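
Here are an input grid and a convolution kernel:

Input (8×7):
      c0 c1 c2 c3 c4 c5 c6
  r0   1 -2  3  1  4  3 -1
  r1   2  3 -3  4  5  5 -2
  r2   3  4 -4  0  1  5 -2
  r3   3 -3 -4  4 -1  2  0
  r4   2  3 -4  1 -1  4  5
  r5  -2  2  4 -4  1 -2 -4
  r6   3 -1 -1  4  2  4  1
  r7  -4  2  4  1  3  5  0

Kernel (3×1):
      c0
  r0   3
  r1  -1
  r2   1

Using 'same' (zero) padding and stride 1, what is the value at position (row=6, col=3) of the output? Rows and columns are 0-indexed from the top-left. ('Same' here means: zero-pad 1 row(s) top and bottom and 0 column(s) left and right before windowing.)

The receptive field on the zero-padded input at this output position is [-4 / 4 / 1]. Elementwise product with the kernel and sum: -4·3 + 4·-1 + 1·1.

-15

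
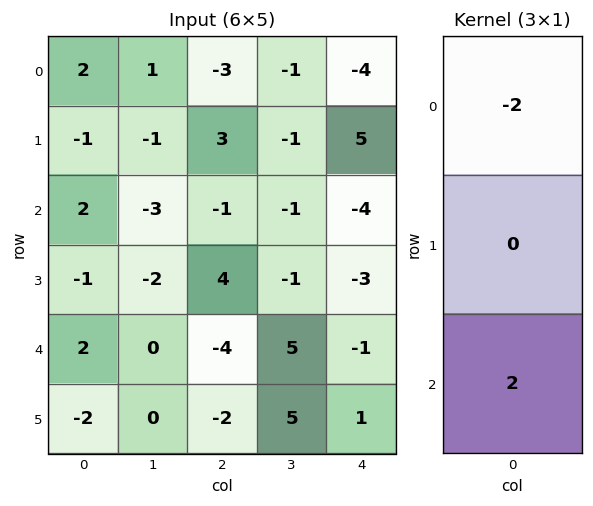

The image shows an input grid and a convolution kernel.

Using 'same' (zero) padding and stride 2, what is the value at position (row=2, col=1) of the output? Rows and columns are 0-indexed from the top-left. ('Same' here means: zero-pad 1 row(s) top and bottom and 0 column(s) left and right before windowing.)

-12

The receptive field on the zero-padded input at this output position is [4 / -4 / -2]. Elementwise product with the kernel and sum: 4·-2 + -2·2.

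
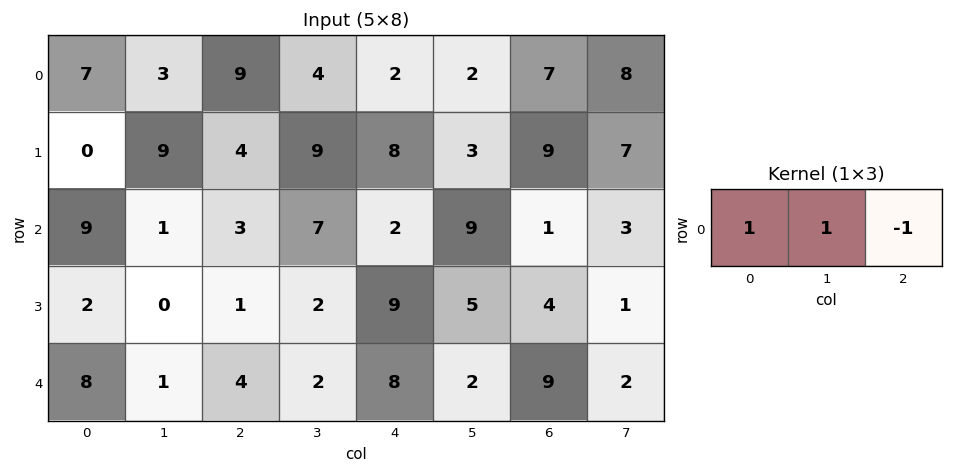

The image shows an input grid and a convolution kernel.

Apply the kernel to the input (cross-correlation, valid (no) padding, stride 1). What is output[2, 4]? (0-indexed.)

10

The receptive field on the input at this output position is [2 9 1]. Elementwise product with the kernel and sum: 2·1 + 9·1 + 1·-1.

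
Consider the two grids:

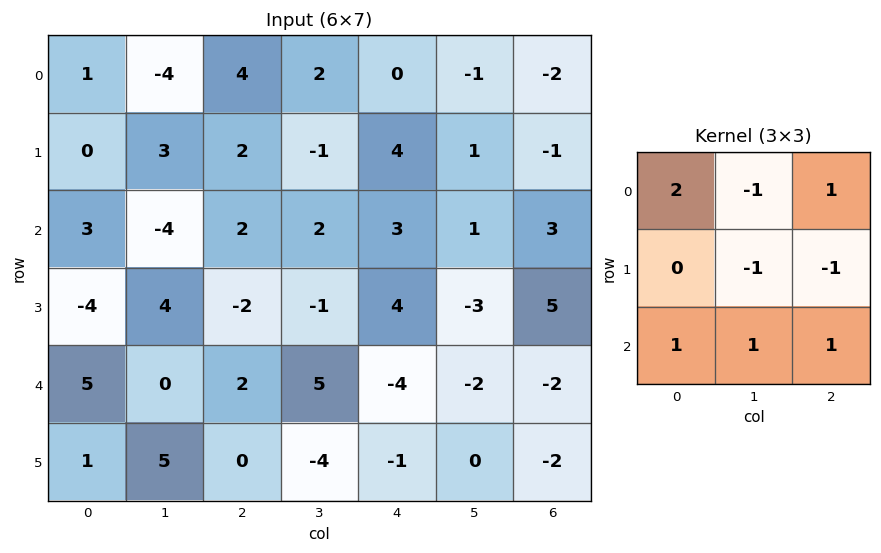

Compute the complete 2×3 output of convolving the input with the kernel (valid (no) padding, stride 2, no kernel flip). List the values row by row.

6 10 6
17 5 -2

Output[0,0]: The receptive field on the input at this output position is [1 -4 4 / 0 3 2 / 3 -4 2]. Elementwise product with the kernel and sum: 1·2 + -4·-1 + 4·1 + 3·-1 + 2·-1 + 3·1 + -4·1 + 2·1.
Output[0,1]: The receptive field on the input at this output position is [4 2 0 / 2 -1 4 / 2 2 3]. Elementwise product with the kernel and sum: 4·2 + 2·-1 + 0·1 + -1·-1 + 4·-1 + 2·1 + 2·1 + 3·1.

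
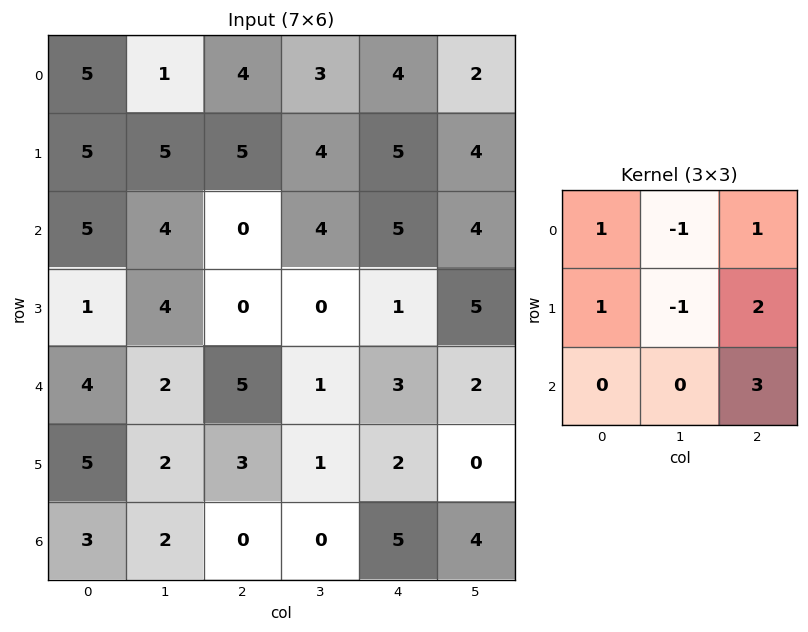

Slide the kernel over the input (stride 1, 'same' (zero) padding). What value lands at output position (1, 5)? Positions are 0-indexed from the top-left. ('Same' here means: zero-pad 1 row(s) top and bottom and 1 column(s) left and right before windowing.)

The receptive field on the zero-padded input at this output position is [4 2 0 / 5 4 0 / 5 4 0]. Elementwise product with the kernel and sum: 4·1 + 2·-1 + 0·1 + 5·1 + 4·-1 + 0·2 + 0·3.

3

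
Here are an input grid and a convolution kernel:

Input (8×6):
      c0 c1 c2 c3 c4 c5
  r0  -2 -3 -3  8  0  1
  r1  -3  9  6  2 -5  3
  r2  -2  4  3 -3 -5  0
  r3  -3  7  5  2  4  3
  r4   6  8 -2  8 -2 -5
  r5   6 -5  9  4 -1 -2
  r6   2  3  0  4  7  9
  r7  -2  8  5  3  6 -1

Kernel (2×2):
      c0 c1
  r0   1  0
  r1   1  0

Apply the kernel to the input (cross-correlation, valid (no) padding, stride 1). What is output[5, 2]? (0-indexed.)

9

The receptive field on the input at this output position is [9 4 / 0 4]. Elementwise product with the kernel and sum: 9·1 + 0·1.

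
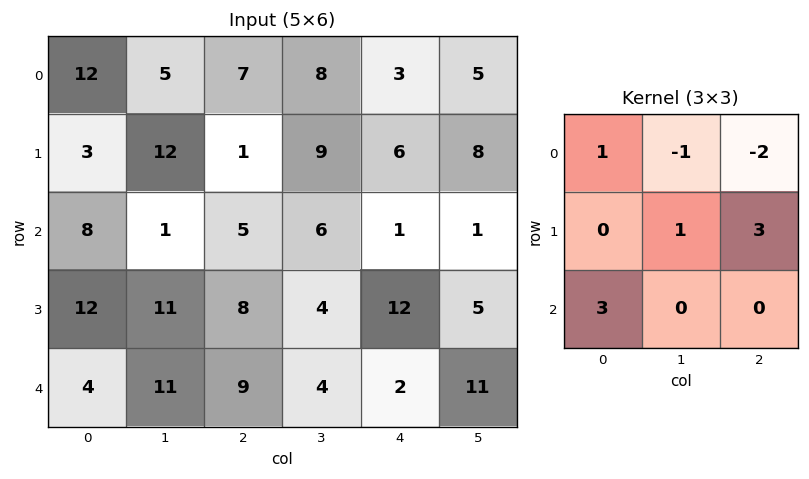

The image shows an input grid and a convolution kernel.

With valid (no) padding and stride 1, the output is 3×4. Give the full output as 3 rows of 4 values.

32 13 35 43
41 49 13 3
44 37 64 42

Output[0,0]: The receptive field on the input at this output position is [12 5 7 / 3 12 1 / 8 1 5]. Elementwise product with the kernel and sum: 12·1 + 5·-1 + 7·-2 + 12·1 + 1·3 + 8·3.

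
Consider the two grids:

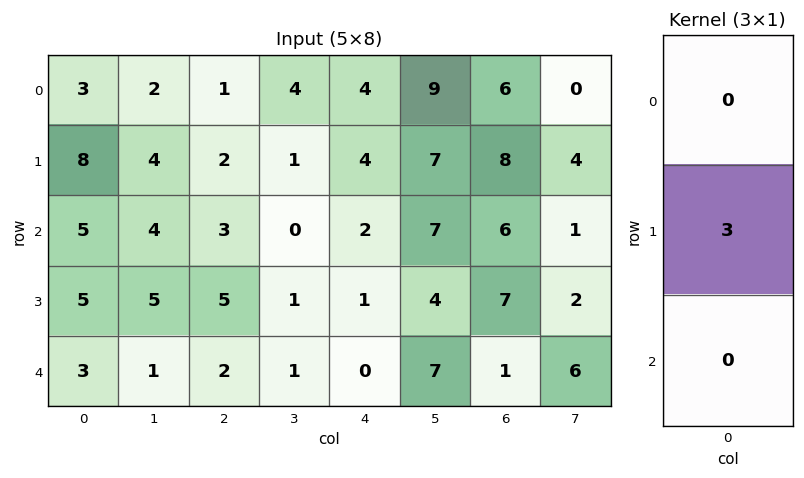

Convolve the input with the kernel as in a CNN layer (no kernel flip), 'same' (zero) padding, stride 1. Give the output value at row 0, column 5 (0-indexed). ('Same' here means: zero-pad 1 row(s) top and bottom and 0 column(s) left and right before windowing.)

The receptive field on the zero-padded input at this output position is [0 / 9 / 7]. Elementwise product with the kernel and sum: 9·3.

27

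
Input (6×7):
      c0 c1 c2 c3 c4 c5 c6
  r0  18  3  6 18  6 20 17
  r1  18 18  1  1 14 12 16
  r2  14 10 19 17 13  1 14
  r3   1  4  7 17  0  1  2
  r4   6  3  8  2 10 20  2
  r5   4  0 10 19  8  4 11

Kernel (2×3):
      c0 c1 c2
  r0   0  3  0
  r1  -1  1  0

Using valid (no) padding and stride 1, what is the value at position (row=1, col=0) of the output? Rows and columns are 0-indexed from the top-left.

The receptive field on the input at this output position is [18 18 1 / 14 10 19]. Elementwise product with the kernel and sum: 18·3 + 14·-1 + 10·1.

50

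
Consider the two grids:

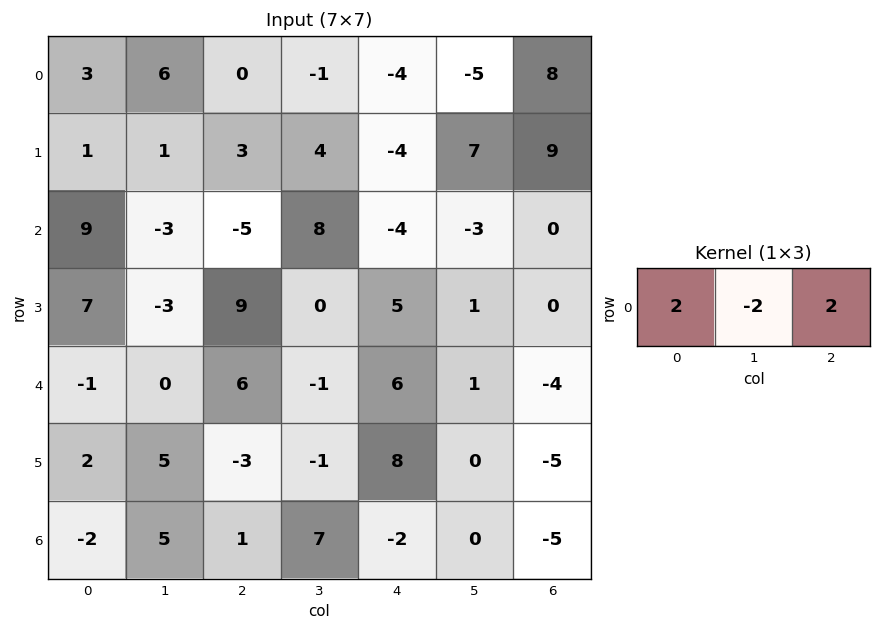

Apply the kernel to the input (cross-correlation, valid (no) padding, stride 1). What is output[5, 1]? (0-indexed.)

14

The receptive field on the input at this output position is [5 -3 -1]. Elementwise product with the kernel and sum: 5·2 + -3·-2 + -1·2.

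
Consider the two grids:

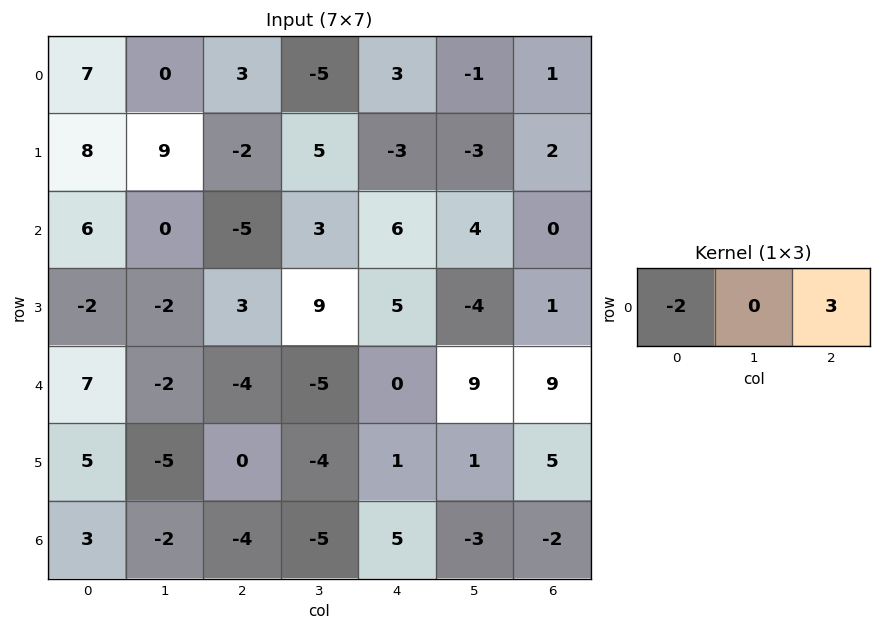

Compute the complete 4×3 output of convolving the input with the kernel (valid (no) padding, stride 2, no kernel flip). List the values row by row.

-5 3 -3
-27 28 -12
-26 8 27
-18 23 -16

Output[0,0]: The receptive field on the input at this output position is [7 0 3]. Elementwise product with the kernel and sum: 7·-2 + 3·3.
Output[0,1]: The receptive field on the input at this output position is [3 -5 3]. Elementwise product with the kernel and sum: 3·-2 + 3·3.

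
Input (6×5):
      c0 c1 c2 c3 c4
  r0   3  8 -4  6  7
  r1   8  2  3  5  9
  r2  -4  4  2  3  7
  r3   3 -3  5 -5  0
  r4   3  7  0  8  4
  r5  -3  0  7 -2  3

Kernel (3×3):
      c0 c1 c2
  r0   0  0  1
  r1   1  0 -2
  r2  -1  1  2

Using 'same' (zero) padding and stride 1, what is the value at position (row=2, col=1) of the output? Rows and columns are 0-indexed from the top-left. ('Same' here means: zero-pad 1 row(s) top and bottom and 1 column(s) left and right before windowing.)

The receptive field on the zero-padded input at this output position is [8 2 3 / -4 4 2 / 3 -3 5]. Elementwise product with the kernel and sum: 3·1 + -4·1 + 2·-2 + 3·-1 + -3·1 + 5·2.

-1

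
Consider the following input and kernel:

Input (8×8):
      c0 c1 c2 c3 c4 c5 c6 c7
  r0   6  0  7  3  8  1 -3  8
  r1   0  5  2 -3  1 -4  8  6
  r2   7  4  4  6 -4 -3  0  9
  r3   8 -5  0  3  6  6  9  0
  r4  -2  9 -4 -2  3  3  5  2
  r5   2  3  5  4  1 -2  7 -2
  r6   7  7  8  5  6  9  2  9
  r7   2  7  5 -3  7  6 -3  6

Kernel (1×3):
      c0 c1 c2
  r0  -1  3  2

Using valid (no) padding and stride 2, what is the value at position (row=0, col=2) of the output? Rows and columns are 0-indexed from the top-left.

The receptive field on the input at this output position is [8 1 -3]. Elementwise product with the kernel and sum: 8·-1 + 1·3 + -3·2.

-11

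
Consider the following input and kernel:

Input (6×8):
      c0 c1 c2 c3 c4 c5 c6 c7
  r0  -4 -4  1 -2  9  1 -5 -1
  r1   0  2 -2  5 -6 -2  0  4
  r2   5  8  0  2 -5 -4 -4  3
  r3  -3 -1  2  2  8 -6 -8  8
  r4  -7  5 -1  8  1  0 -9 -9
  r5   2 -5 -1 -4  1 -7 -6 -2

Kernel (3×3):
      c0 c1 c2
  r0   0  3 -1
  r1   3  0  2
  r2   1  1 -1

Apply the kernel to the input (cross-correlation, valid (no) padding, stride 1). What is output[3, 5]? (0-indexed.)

-61

The receptive field on the input at this output position is [-6 -8 8 / 0 -9 -9 / -7 -6 -2]. Elementwise product with the kernel and sum: -8·3 + 8·-1 + 0·3 + -9·2 + -7·1 + -6·1 + -2·-1.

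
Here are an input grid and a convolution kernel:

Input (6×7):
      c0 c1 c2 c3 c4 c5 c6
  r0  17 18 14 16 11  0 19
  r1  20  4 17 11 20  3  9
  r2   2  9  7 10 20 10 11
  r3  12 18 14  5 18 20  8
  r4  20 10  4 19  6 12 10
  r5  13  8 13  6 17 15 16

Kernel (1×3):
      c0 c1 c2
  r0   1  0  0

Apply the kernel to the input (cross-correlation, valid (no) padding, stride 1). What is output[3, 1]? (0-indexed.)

The receptive field on the input at this output position is [18 14 5]. Elementwise product with the kernel and sum: 18·1.

18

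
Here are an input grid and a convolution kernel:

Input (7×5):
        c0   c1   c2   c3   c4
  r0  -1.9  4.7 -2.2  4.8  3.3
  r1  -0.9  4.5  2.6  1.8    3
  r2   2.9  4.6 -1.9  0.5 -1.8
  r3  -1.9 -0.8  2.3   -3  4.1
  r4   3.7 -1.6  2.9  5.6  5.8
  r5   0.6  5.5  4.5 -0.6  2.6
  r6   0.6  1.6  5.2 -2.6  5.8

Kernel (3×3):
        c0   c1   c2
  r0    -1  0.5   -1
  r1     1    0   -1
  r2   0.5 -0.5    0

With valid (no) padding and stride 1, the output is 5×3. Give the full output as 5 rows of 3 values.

Output[0,0]: The receptive field on the input at this output position is [-1.9 4.7 -2.2 / -0.9 4.5 2.6 / 2.9 4.6 -1.9]. Elementwise product with the kernel and sum: -1.9·-1 + 4.7·0.5 + -2.2·-1 + -0.9·1 + 2.6·-1 + 2.9·0.5 + 4.6·-0.5.

2.1 -4.65 -0.3
4.8 -2.45 -2.15
-0.25 -6.1 0.8
-2.45 -1.75 -8.25
-11.8 1.75 -0.1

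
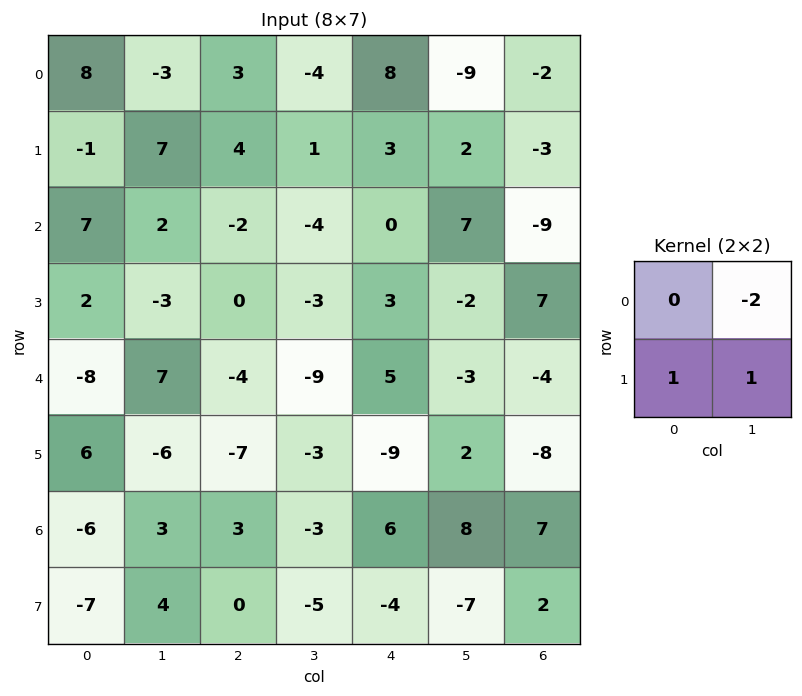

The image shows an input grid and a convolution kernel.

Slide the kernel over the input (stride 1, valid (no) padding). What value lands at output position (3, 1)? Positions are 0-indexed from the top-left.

3

The receptive field on the input at this output position is [-3 0 / 7 -4]. Elementwise product with the kernel and sum: 0·-2 + 7·1 + -4·1.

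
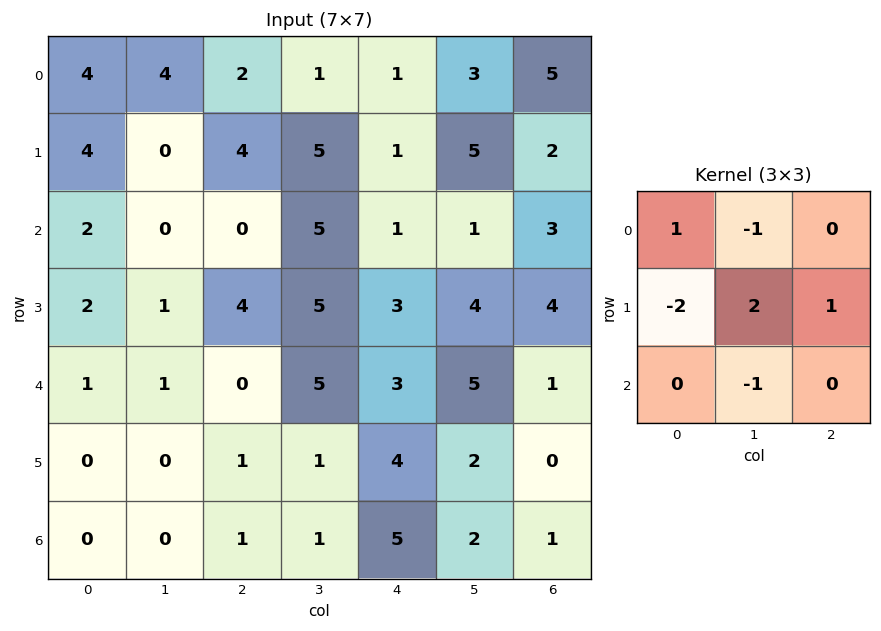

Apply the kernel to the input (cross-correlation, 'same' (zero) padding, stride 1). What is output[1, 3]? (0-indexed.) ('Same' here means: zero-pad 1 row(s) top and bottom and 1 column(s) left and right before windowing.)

-1

The receptive field on the zero-padded input at this output position is [2 1 1 / 4 5 1 / 0 5 1]. Elementwise product with the kernel and sum: 2·1 + 1·-1 + 4·-2 + 5·2 + 1·1 + 5·-1.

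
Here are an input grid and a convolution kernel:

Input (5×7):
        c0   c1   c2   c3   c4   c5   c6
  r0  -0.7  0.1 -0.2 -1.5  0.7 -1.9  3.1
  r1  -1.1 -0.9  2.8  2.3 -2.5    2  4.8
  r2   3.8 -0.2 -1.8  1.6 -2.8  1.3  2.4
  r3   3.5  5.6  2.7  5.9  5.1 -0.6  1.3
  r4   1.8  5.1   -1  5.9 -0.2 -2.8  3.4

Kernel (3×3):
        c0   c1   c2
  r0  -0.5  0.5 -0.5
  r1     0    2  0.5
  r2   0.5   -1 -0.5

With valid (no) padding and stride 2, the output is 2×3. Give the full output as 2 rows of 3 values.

3.1 1.25 -0.35
7.75 11.15 1.3

Output[0,0]: The receptive field on the input at this output position is [-0.7 0.1 -0.2 / -1.1 -0.9 2.8 / 3.8 -0.2 -1.8]. Elementwise product with the kernel and sum: -0.7·-0.5 + 0.1·0.5 + -0.2·-0.5 + -0.9·2 + 2.8·0.5 + 3.8·0.5 + -0.2·-1 + -1.8·-0.5.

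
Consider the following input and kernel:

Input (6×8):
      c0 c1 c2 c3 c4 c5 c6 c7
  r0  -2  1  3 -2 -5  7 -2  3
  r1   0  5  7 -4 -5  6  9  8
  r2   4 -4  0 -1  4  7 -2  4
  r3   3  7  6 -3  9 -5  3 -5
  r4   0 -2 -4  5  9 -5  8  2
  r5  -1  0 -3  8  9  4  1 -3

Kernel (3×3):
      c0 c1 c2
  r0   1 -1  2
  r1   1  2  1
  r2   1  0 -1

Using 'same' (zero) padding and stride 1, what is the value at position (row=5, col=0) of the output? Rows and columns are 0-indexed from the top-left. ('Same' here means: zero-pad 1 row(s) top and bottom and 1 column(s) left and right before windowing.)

-6

The receptive field on the zero-padded input at this output position is [0 0 -2 / 0 -1 0 / 0 0 0]. Elementwise product with the kernel and sum: 0·1 + 0·-1 + -2·2 + 0·1 + -1·2 + 0·1 + 0·1 + 0·-1.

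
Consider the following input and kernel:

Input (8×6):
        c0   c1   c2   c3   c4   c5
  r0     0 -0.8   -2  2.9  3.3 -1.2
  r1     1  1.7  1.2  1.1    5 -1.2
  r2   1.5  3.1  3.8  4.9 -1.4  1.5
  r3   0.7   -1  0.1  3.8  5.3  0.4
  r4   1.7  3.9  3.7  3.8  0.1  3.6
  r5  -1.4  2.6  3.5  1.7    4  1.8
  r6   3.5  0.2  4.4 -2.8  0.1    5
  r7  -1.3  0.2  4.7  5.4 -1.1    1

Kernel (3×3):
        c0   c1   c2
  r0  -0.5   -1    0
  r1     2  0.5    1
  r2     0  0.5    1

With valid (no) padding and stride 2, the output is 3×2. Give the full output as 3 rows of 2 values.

Output[0,0]: The receptive field on the input at this output position is [0 -0.8 -2 / 1 1.7 1.2 / 1.5 3.1 3.8]. Elementwise product with the kernel and sum: 0·-0.5 + -0.8·-1 + 1·2 + 1.7·0.5 + 1.2·1 + 3.1·0.5 + 3.8·1.
Output[0,1]: The receptive field on the input at this output position is [-2 2.9 3.3 / 1.2 1.1 5 / 3.8 4.9 -1.4]. Elementwise product with the kernel and sum: -2·-0.5 + 2.9·-1 + 1.2·2 + 1.1·0.5 + 5·1 + 4.9·0.5 + -1.4·1.

10.2 7.1
2.8 2.6
1.75 4.9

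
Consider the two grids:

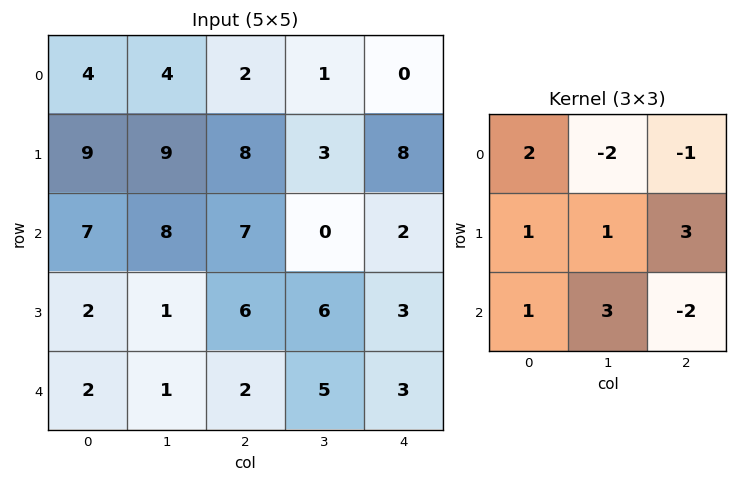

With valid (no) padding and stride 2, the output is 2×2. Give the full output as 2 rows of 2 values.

57 40
13 44

Output[0,0]: The receptive field on the input at this output position is [4 4 2 / 9 9 8 / 7 8 7]. Elementwise product with the kernel and sum: 4·2 + 4·-2 + 2·-1 + 9·1 + 9·1 + 8·3 + 7·1 + 8·3 + 7·-2.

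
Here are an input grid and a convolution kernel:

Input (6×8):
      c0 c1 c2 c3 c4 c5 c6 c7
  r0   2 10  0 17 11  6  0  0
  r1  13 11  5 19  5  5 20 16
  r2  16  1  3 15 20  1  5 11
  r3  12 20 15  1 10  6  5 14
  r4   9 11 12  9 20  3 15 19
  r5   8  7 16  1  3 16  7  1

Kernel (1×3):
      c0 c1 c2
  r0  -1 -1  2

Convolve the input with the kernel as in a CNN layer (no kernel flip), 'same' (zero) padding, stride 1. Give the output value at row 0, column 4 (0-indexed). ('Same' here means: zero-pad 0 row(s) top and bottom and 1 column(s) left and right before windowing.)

-16

The receptive field on the zero-padded input at this output position is [17 11 6]. Elementwise product with the kernel and sum: 17·-1 + 11·-1 + 6·2.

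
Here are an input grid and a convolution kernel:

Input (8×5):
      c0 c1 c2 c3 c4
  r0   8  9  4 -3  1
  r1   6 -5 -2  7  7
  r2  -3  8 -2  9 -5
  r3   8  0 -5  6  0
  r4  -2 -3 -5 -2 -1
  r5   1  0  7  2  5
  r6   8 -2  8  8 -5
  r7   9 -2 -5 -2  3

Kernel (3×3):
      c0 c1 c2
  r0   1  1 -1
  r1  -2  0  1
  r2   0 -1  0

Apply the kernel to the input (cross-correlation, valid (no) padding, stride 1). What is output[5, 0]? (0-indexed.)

-12

The receptive field on the input at this output position is [1 0 7 / 8 -2 8 / 9 -2 -5]. Elementwise product with the kernel and sum: 1·1 + 0·1 + 7·-1 + 8·-2 + 8·1 + -2·-1.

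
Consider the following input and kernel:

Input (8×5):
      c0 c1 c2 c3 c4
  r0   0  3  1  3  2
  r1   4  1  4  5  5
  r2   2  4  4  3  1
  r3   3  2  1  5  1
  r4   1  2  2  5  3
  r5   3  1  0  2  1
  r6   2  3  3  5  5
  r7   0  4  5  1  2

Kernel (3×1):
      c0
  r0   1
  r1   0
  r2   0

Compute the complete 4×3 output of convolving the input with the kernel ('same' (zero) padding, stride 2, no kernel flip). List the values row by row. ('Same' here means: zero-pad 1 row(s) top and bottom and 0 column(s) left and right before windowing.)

0 0 0
4 4 5
3 1 1
3 0 1

Output[0,0]: The receptive field on the zero-padded input at this output position is [0 / 0 / 4]. Elementwise product with the kernel and sum: 0·1.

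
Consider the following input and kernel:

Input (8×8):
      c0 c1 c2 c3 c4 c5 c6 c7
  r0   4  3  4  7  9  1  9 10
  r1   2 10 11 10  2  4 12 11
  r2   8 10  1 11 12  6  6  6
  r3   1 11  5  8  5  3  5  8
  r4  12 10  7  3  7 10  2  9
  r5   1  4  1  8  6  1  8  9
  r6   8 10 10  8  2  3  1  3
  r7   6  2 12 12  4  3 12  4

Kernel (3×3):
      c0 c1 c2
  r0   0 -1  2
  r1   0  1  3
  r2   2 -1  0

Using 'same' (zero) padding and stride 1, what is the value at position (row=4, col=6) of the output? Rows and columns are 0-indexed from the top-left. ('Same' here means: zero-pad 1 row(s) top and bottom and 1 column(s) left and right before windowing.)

34

The receptive field on the zero-padded input at this output position is [3 5 8 / 10 2 9 / 1 8 9]. Elementwise product with the kernel and sum: 5·-1 + 8·2 + 2·1 + 9·3 + 1·2 + 8·-1.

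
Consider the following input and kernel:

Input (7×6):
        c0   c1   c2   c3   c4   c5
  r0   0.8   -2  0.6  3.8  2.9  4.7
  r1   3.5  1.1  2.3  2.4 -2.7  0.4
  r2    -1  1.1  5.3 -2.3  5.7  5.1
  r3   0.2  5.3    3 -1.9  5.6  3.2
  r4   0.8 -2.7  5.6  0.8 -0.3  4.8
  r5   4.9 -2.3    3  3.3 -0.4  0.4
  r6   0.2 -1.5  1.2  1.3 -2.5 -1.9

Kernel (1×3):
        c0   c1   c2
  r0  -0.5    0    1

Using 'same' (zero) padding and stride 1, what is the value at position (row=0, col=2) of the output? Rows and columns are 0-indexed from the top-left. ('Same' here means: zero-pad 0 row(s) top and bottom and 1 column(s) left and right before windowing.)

The receptive field on the zero-padded input at this output position is [-2 0.6 3.8]. Elementwise product with the kernel and sum: -2·-0.5 + 3.8·1.

4.8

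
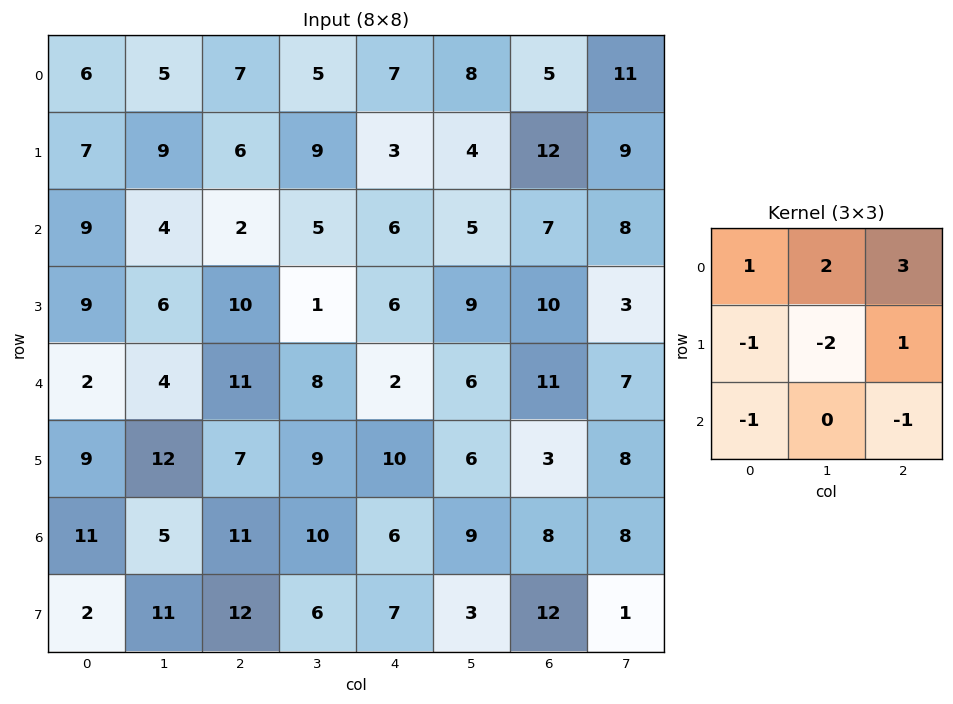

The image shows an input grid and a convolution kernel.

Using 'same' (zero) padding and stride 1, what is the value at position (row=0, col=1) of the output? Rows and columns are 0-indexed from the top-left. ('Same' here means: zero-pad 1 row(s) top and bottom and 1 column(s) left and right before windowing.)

The receptive field on the zero-padded input at this output position is [0 0 0 / 6 5 7 / 7 9 6]. Elementwise product with the kernel and sum: 0·1 + 0·2 + 0·3 + 6·-1 + 5·-2 + 7·1 + 7·-1 + 6·-1.

-22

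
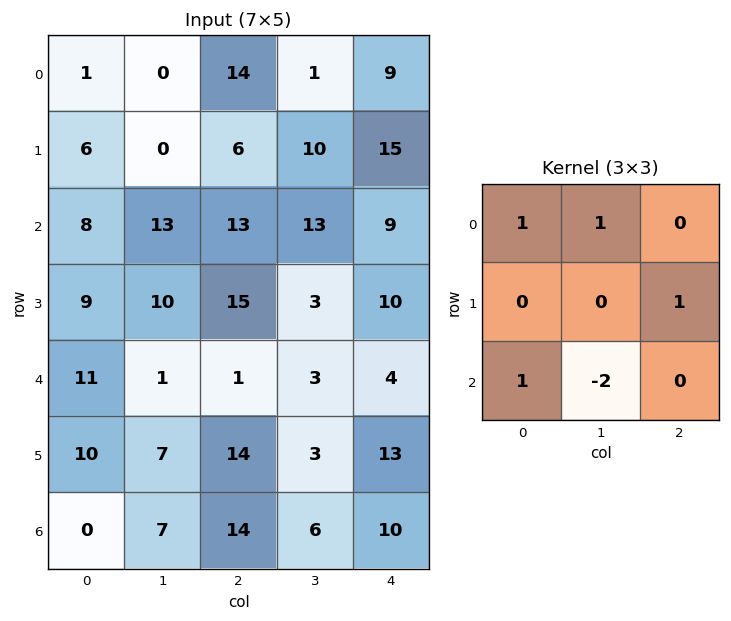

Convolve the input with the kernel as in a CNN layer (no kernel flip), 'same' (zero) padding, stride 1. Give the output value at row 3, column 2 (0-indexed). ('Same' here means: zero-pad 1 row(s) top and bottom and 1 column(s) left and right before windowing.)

The receptive field on the zero-padded input at this output position is [13 13 13 / 10 15 3 / 1 1 3]. Elementwise product with the kernel and sum: 13·1 + 13·1 + 3·1 + 1·1 + 1·-2.

28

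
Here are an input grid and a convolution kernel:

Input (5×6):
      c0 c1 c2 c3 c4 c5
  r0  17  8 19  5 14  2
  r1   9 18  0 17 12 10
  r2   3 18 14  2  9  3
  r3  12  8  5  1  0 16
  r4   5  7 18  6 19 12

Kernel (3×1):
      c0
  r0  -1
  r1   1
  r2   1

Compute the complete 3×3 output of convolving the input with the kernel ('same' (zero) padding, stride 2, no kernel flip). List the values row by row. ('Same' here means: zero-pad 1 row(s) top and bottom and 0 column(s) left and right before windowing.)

Output[0,0]: The receptive field on the zero-padded input at this output position is [0 / 17 / 9]. Elementwise product with the kernel and sum: 0·-1 + 17·1 + 9·1.

26 19 26
6 19 -3
-7 13 19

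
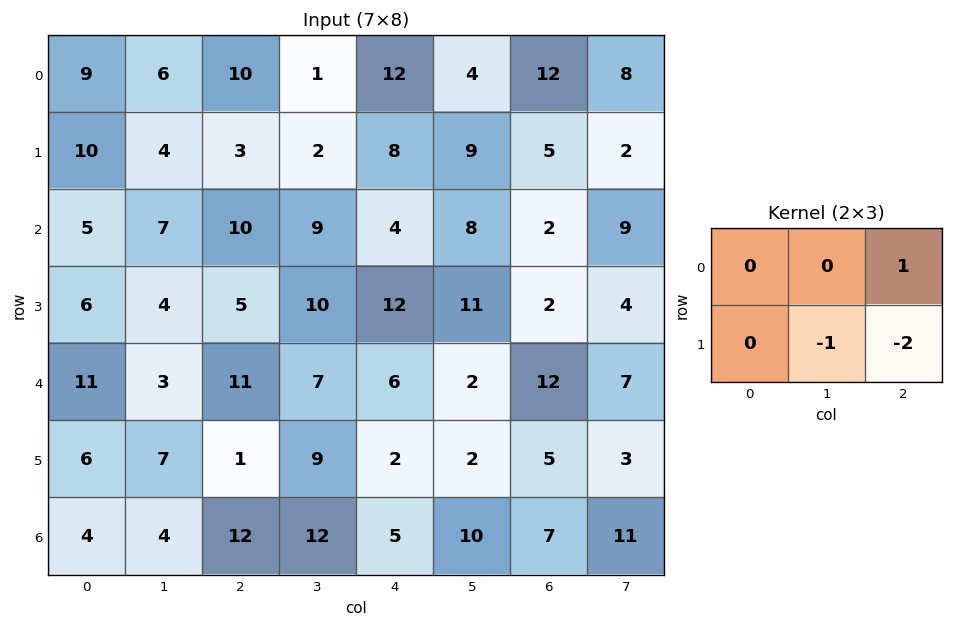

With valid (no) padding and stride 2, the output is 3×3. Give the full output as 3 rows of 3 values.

Output[0,0]: The receptive field on the input at this output position is [9 6 10 / 10 4 3]. Elementwise product with the kernel and sum: 10·1 + 4·-1 + 3·-2.

0 -6 -7
-4 -30 -13
2 -7 0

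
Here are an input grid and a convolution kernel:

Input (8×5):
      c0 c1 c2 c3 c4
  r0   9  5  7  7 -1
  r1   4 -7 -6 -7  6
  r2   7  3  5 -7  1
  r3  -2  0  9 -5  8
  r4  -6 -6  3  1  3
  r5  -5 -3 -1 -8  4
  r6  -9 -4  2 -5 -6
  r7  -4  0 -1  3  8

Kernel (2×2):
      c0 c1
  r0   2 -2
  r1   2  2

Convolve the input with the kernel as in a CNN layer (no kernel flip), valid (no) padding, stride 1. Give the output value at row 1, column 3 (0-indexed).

The receptive field on the input at this output position is [-7 6 / -7 1]. Elementwise product with the kernel and sum: -7·2 + 6·-2 + -7·2 + 1·2.

-38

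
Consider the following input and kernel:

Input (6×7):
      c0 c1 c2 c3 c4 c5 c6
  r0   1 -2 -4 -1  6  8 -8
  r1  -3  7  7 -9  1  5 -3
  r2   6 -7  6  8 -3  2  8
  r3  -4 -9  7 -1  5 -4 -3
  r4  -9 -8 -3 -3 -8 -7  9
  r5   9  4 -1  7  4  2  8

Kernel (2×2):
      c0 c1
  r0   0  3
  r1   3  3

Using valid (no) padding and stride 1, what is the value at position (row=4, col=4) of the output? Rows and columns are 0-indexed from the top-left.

The receptive field on the input at this output position is [-8 -7 / 4 2]. Elementwise product with the kernel and sum: -7·3 + 4·3 + 2·3.

-3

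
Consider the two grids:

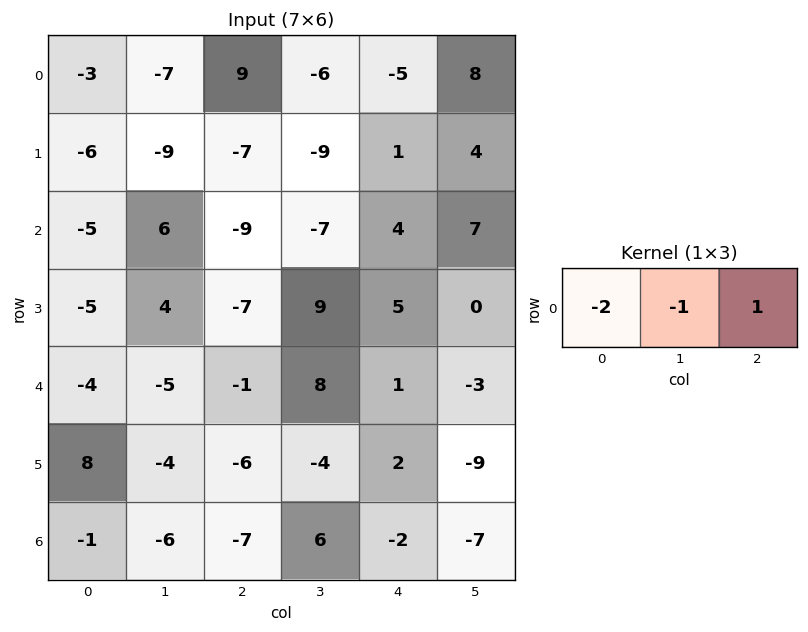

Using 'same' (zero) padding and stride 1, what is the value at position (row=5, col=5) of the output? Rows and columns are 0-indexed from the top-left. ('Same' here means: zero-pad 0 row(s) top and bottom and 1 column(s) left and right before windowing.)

The receptive field on the zero-padded input at this output position is [2 -9 0]. Elementwise product with the kernel and sum: 2·-2 + -9·-1 + 0·1.

5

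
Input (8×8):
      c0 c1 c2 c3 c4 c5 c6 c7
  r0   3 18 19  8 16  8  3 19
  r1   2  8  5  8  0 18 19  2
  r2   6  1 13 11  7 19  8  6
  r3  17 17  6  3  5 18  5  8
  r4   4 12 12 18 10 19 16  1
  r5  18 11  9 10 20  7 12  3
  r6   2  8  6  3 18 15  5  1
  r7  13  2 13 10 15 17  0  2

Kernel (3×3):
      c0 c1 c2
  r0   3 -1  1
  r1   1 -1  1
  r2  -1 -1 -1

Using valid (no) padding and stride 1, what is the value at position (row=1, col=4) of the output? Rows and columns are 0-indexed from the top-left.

The receptive field on the input at this output position is [0 18 19 / 7 19 8 / 5 18 5]. Elementwise product with the kernel and sum: 0·3 + 18·-1 + 19·1 + 7·1 + 19·-1 + 8·1 + 5·-1 + 18·-1 + 5·-1.

-31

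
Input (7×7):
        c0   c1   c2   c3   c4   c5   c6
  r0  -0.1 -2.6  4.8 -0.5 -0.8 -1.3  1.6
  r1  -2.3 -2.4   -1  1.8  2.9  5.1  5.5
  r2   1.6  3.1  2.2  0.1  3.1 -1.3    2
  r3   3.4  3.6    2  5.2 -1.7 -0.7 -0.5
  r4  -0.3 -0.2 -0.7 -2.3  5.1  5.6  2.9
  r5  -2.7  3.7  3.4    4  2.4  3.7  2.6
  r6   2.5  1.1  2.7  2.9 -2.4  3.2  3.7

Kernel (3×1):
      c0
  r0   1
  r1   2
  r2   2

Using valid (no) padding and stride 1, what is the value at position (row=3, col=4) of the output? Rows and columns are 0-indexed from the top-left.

13.3

The receptive field on the input at this output position is [-1.7 / 5.1 / 2.4]. Elementwise product with the kernel and sum: -1.7·1 + 5.1·2 + 2.4·2.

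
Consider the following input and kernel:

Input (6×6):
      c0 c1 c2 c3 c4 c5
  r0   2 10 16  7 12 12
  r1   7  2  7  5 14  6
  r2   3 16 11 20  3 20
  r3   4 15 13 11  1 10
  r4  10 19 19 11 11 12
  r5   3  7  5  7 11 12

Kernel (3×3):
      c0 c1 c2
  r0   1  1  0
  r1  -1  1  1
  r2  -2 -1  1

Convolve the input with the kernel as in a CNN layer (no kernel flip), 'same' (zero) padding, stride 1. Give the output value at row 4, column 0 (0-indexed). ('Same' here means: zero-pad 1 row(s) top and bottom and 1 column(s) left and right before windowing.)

The receptive field on the zero-padded input at this output position is [0 4 15 / 0 10 19 / 0 3 7]. Elementwise product with the kernel and sum: 0·1 + 4·1 + 0·-1 + 10·1 + 19·1 + 0·-2 + 3·-1 + 7·1.

37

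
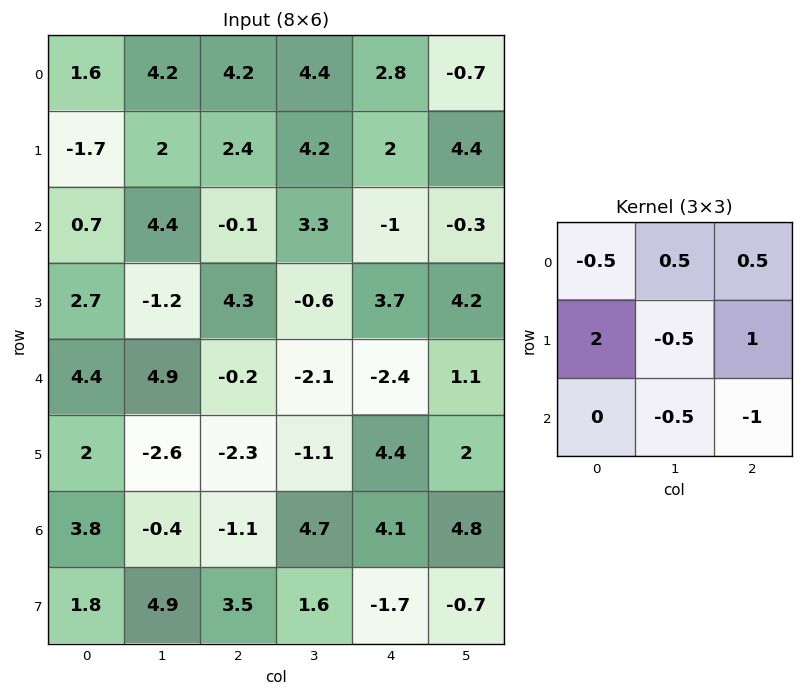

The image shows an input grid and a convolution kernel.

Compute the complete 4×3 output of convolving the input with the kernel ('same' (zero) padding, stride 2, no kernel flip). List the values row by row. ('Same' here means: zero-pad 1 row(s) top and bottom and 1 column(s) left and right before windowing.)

2.25 5.3 1.3
4.05 12.9 1.85
5.05 12.5 -1.85
-8.4 0.7 17.45

Output[0,0]: The receptive field on the zero-padded input at this output position is [0 0 0 / 0 1.6 4.2 / 0 -1.7 2]. Elementwise product with the kernel and sum: 0·-0.5 + 0·0.5 + 0·0.5 + 0·2 + 1.6·-0.5 + 4.2·1 + -1.7·-0.5 + 2·-1.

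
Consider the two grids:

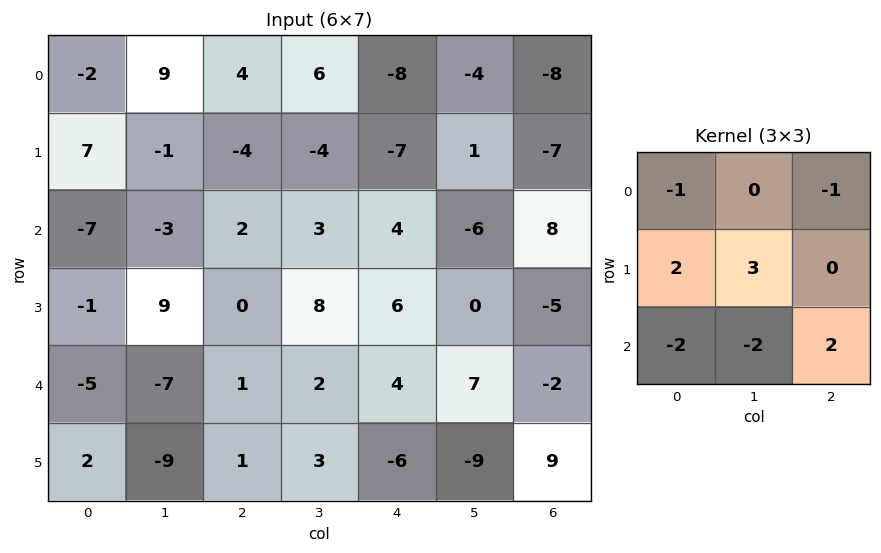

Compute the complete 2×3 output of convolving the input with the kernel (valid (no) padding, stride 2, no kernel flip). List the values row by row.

Output[0,0]: The receptive field on the input at this output position is [-2 9 4 / 7 -1 -4 / -7 -3 2]. Elementwise product with the kernel and sum: -2·-1 + 4·-1 + 7·2 + -1·3 + -7·-2 + -3·-2 + 2·2.

33 -18 25
56 20 -26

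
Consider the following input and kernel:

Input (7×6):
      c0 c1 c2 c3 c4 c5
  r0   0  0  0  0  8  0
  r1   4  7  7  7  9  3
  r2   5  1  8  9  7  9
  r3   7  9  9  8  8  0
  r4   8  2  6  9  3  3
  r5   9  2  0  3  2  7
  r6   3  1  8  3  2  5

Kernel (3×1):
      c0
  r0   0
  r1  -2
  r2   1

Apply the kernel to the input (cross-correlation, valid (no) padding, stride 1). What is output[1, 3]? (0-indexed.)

The receptive field on the input at this output position is [7 / 9 / 8]. Elementwise product with the kernel and sum: 9·-2 + 8·1.

-10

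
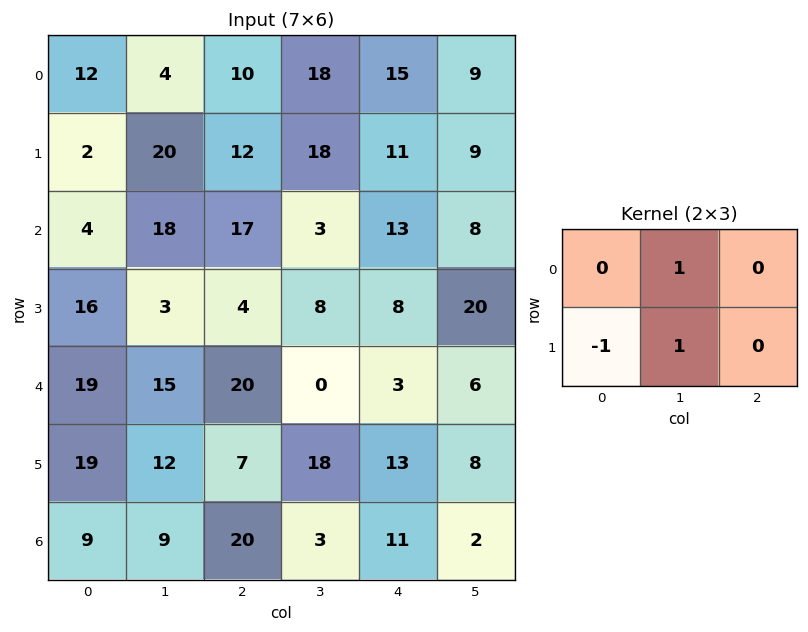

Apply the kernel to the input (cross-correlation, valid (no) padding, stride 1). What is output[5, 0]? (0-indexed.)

12

The receptive field on the input at this output position is [19 12 7 / 9 9 20]. Elementwise product with the kernel and sum: 12·1 + 9·-1 + 9·1.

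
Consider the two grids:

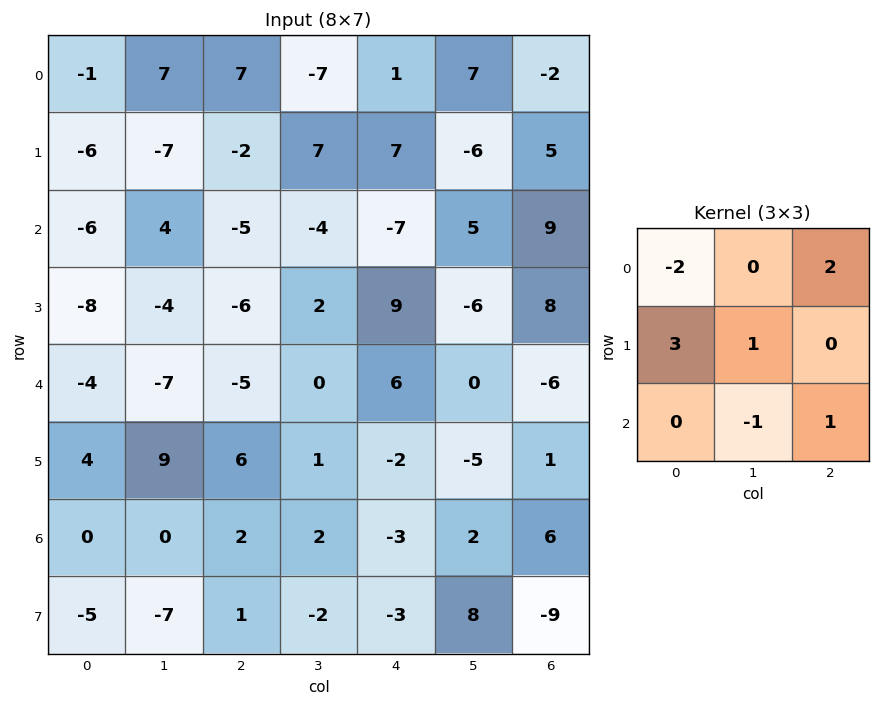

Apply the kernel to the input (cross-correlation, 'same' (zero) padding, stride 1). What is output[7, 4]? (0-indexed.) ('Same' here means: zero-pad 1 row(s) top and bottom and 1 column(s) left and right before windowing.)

-9

The receptive field on the zero-padded input at this output position is [2 -3 2 / -2 -3 8 / 0 0 0]. Elementwise product with the kernel and sum: 2·-2 + 2·2 + -2·3 + -3·1 + 0·-1 + 0·1.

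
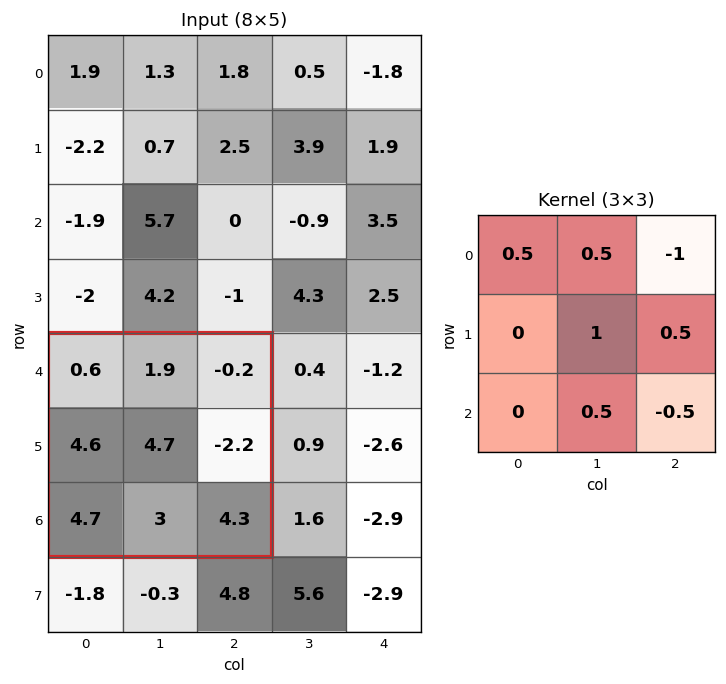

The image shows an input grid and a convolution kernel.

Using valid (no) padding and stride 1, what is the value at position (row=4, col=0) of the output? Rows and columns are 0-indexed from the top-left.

The receptive field on the input at this output position is [0.6 1.9 -0.2 / 4.6 4.7 -2.2 / 4.7 3 4.3]. Elementwise product with the kernel and sum: 0.6·0.5 + 1.9·0.5 + -0.2·-1 + 4.7·1 + -2.2·0.5 + 3·0.5 + 4.3·-0.5.

4.4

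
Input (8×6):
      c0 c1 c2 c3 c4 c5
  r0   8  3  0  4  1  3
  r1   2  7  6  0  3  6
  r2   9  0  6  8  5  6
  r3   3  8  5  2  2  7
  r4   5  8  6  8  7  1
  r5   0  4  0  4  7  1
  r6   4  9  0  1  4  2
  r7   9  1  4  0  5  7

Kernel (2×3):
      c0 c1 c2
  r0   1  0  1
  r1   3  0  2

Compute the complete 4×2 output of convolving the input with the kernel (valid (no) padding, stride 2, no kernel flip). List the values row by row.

26 25
34 30
11 27
39 26

Output[0,0]: The receptive field on the input at this output position is [8 3 0 / 2 7 6]. Elementwise product with the kernel and sum: 8·1 + 0·1 + 2·3 + 6·2.
Output[0,1]: The receptive field on the input at this output position is [0 4 1 / 6 0 3]. Elementwise product with the kernel and sum: 0·1 + 1·1 + 6·3 + 3·2.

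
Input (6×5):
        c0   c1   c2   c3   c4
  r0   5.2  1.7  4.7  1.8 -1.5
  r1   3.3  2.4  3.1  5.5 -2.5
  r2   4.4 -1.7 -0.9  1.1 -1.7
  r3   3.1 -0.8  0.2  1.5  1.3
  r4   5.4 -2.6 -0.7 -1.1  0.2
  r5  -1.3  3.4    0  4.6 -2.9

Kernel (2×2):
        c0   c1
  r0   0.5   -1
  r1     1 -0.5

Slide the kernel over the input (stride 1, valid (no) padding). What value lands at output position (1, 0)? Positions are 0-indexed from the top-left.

4.5

The receptive field on the input at this output position is [3.3 2.4 / 4.4 -1.7]. Elementwise product with the kernel and sum: 3.3·0.5 + 2.4·-1 + 4.4·1 + -1.7·-0.5.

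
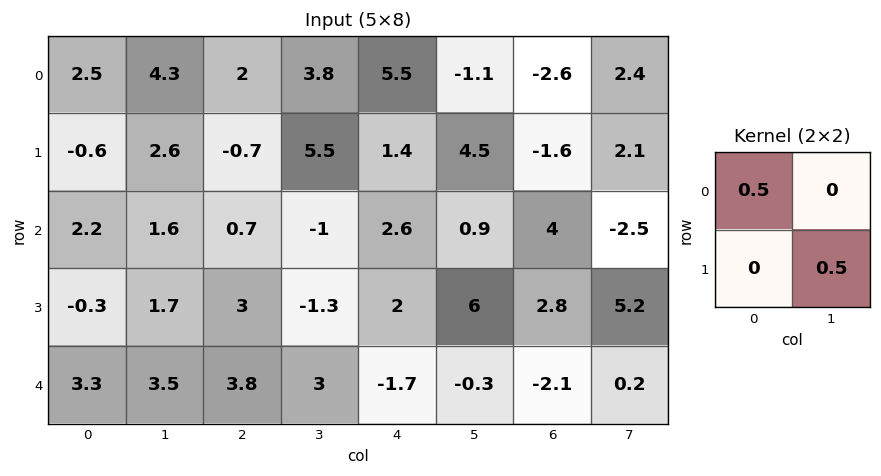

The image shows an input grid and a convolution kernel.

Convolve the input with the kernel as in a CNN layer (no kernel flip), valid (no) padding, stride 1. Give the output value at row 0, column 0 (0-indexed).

The receptive field on the input at this output position is [2.5 4.3 / -0.6 2.6]. Elementwise product with the kernel and sum: 2.5·0.5 + 2.6·0.5.

2.55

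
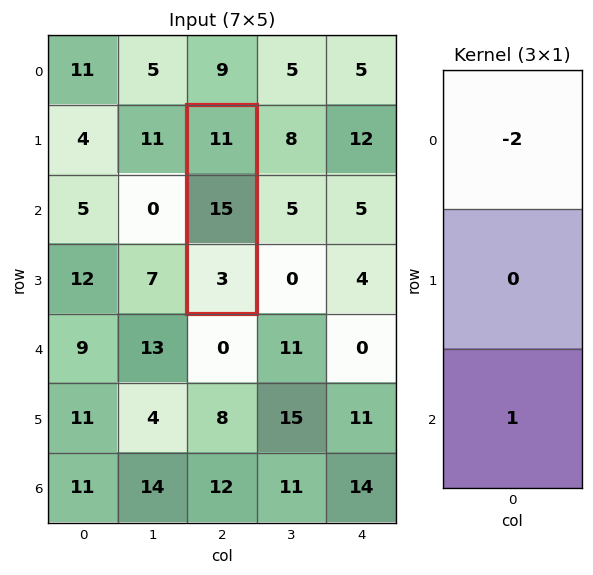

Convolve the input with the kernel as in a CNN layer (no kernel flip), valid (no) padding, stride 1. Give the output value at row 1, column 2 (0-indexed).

-19

The receptive field on the input at this output position is [11 / 15 / 3]. Elementwise product with the kernel and sum: 11·-2 + 3·1.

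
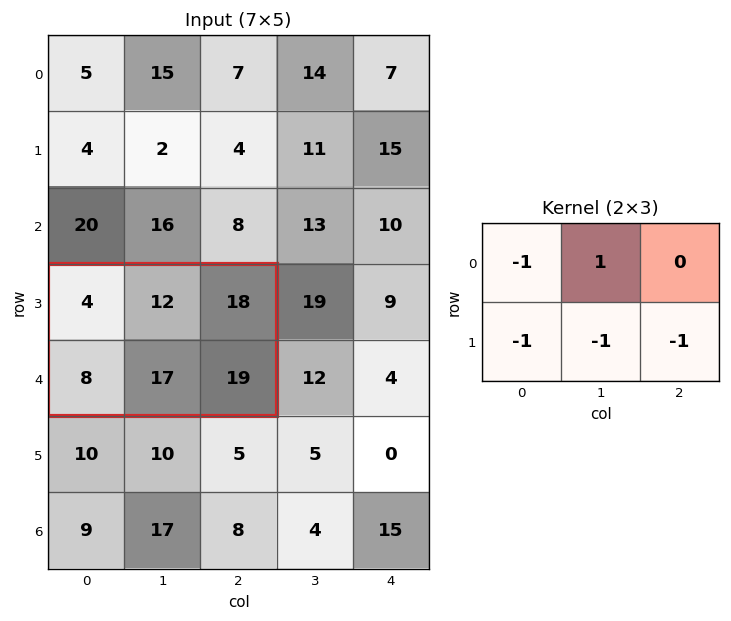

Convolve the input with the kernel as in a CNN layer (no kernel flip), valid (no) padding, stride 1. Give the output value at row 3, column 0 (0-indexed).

The receptive field on the input at this output position is [4 12 18 / 8 17 19]. Elementwise product with the kernel and sum: 4·-1 + 12·1 + 8·-1 + 17·-1 + 19·-1.

-36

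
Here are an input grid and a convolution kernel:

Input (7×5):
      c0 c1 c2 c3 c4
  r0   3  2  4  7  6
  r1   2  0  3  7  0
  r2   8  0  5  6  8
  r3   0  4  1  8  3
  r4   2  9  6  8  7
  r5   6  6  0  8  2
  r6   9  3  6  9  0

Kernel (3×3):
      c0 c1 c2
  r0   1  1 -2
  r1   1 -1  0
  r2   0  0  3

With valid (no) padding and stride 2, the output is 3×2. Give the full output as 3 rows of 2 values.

14 19
12 9
17 -8

Output[0,0]: The receptive field on the input at this output position is [3 2 4 / 2 0 3 / 8 0 5]. Elementwise product with the kernel and sum: 3·1 + 2·1 + 4·-2 + 2·1 + 0·-1 + 5·3.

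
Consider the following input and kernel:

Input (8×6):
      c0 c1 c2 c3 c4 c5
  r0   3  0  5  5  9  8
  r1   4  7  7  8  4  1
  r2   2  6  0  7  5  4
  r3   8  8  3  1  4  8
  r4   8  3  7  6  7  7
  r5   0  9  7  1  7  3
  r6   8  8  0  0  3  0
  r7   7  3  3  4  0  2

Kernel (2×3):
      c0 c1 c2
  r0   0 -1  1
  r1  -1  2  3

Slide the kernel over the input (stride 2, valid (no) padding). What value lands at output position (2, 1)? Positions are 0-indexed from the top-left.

The receptive field on the input at this output position is [7 6 7 / 7 1 7]. Elementwise product with the kernel and sum: 6·-1 + 7·1 + 7·-1 + 1·2 + 7·3.

17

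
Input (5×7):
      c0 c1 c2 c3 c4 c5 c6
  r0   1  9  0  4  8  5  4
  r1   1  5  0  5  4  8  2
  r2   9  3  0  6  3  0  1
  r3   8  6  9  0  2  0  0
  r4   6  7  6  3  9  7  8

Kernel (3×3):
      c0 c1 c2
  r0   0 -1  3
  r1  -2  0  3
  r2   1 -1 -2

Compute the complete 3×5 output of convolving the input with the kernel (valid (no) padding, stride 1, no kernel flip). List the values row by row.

Output[0,0]: The receptive field on the input at this output position is [1 9 0 / 1 5 0 / 9 3 0]. Elementwise product with the kernel and sum: 9·-1 + 0·3 + 1·-2 + 0·3 + 9·1 + 3·-1 + 0·-2.
Output[0,1]: The receptive field on the input at this output position is [9 0 4 / 5 0 5 / 3 0 6]. Elementwise product with the kernel and sum: 0·-1 + 4·3 + 5·-2 + 5·3 + 3·1 + 0·-1 + 6·-2.

-5 8 20 24 6
-39 24 21 6 -3
-5 1 -24 -23 -15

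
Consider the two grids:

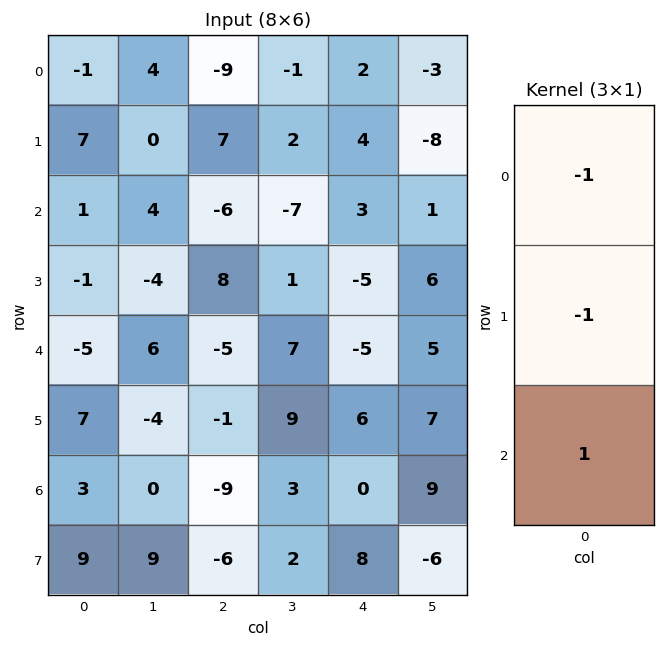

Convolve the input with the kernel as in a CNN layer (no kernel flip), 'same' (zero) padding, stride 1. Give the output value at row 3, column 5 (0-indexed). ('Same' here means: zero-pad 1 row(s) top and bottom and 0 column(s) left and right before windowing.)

-2

The receptive field on the zero-padded input at this output position is [1 / 6 / 5]. Elementwise product with the kernel and sum: 1·-1 + 6·-1 + 5·1.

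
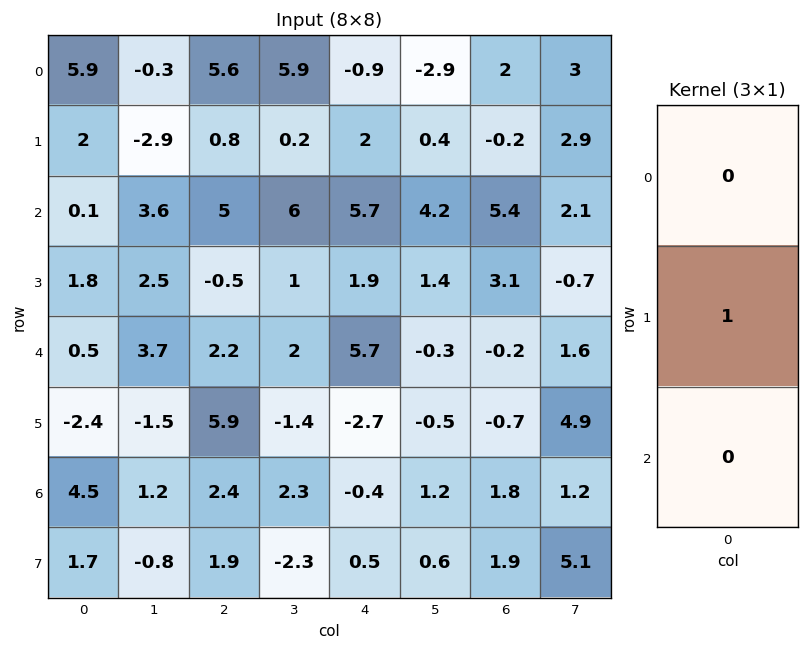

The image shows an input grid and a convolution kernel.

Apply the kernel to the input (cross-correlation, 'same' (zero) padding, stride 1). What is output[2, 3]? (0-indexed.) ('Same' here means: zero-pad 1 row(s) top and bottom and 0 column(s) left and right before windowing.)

The receptive field on the zero-padded input at this output position is [0.2 / 6 / 1]. Elementwise product with the kernel and sum: 6·1.

6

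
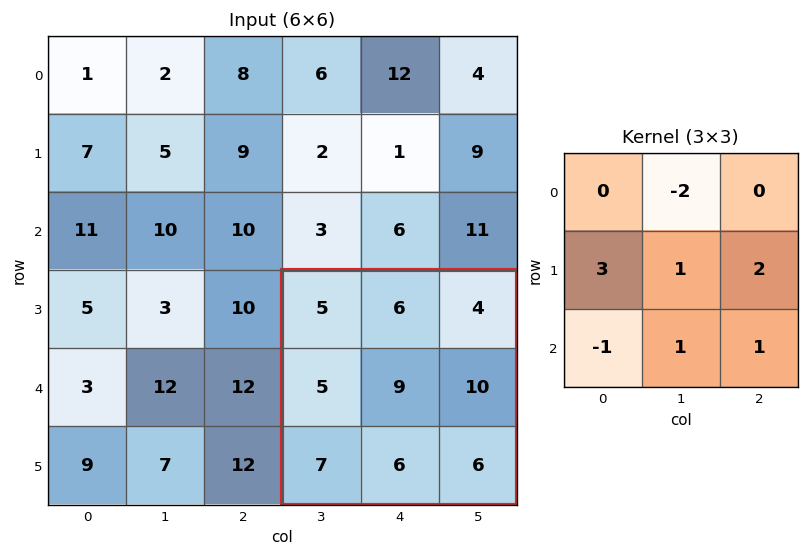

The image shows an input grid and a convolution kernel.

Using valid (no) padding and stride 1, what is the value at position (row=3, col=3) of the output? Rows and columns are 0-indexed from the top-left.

37

The receptive field on the input at this output position is [5 6 4 / 5 9 10 / 7 6 6]. Elementwise product with the kernel and sum: 6·-2 + 5·3 + 9·1 + 10·2 + 7·-1 + 6·1 + 6·1.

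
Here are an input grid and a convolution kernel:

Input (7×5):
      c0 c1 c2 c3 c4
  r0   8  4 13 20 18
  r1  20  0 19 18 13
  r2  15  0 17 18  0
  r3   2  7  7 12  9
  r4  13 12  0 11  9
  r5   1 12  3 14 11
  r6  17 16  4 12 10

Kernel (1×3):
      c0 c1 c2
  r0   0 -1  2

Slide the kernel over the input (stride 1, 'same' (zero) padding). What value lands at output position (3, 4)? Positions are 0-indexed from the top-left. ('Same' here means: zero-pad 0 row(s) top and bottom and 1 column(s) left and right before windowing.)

The receptive field on the zero-padded input at this output position is [12 9 0]. Elementwise product with the kernel and sum: 9·-1 + 0·2.

-9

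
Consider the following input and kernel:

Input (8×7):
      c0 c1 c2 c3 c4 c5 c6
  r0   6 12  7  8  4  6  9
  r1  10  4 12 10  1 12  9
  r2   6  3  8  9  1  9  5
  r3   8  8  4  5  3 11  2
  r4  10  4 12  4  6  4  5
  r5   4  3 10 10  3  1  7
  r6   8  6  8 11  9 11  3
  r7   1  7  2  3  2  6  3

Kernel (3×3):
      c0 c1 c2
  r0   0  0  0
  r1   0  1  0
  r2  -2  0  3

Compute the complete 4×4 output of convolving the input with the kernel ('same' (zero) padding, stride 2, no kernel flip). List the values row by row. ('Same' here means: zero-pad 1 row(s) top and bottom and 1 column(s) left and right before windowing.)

Output[0,0]: The receptive field on the zero-padded input at this output position is [0 0 0 / 0 6 12 / 0 10 4]. Elementwise product with the kernel and sum: 6·1 + 0·-2 + 4·3.

18 29 20 -15
30 7 24 -17
19 36 -11 3
29 3 21 -9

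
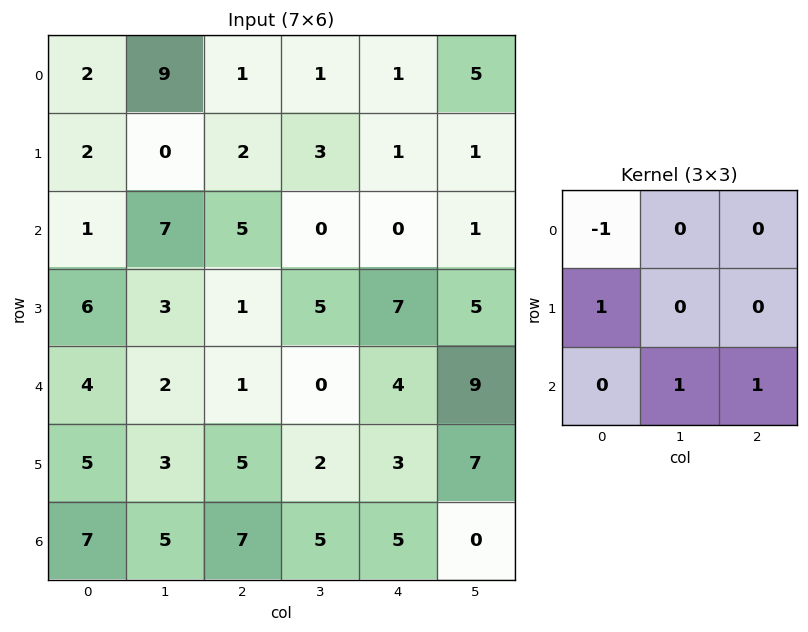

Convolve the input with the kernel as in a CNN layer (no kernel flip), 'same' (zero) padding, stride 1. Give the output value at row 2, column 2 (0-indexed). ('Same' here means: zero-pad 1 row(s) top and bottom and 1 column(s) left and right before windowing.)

13

The receptive field on the zero-padded input at this output position is [0 2 3 / 7 5 0 / 3 1 5]. Elementwise product with the kernel and sum: 0·-1 + 7·1 + 1·1 + 5·1.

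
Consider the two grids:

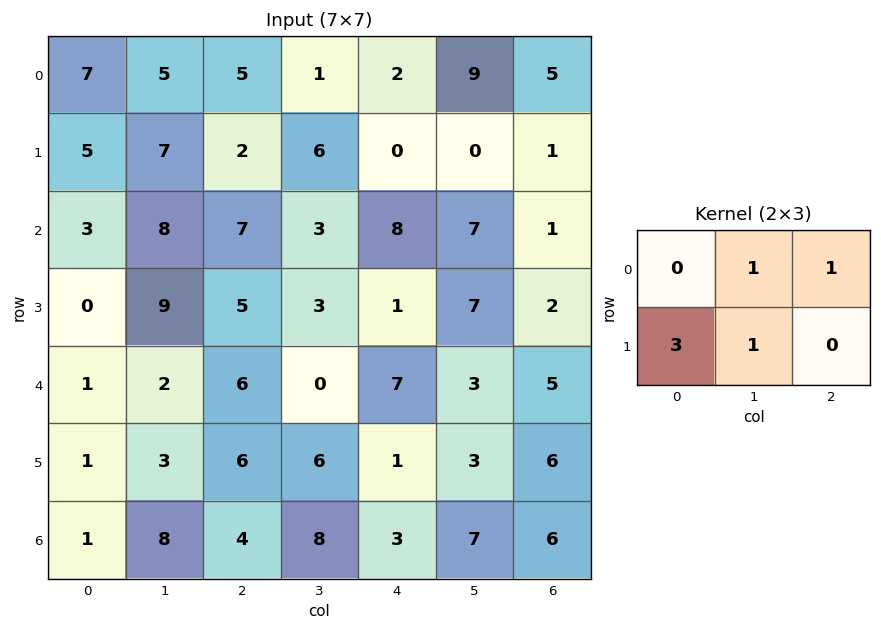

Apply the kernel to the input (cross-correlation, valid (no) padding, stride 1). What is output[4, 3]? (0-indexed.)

29

The receptive field on the input at this output position is [0 7 3 / 6 1 3]. Elementwise product with the kernel and sum: 7·1 + 3·1 + 6·3 + 1·1.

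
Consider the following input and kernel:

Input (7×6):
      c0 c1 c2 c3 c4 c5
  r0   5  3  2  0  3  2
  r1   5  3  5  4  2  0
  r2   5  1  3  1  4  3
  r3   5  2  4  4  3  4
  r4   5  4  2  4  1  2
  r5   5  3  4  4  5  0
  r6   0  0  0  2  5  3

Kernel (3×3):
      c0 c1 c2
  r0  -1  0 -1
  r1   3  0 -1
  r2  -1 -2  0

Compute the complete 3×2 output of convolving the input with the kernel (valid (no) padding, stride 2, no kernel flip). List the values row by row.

Output[0,0]: The receptive field on the input at this output position is [5 3 2 / 5 3 5 / 5 1 3]. Elementwise product with the kernel and sum: 5·-1 + 2·-1 + 5·3 + 5·-1 + 5·-1 + 1·-2.

-4 3
-10 -8
4 0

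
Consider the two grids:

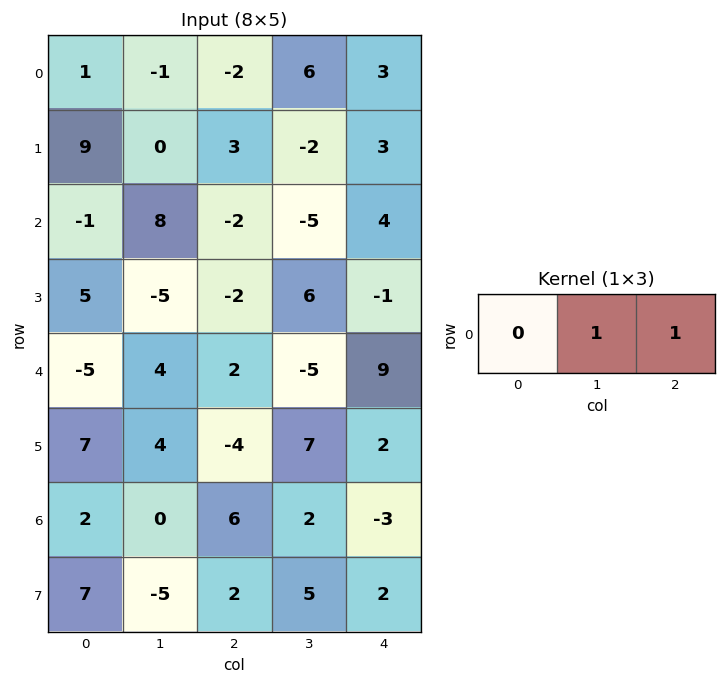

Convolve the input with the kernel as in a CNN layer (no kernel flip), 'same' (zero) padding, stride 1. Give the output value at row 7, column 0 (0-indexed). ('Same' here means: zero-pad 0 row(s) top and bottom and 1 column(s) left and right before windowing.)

2

The receptive field on the zero-padded input at this output position is [0 7 -5]. Elementwise product with the kernel and sum: 7·1 + -5·1.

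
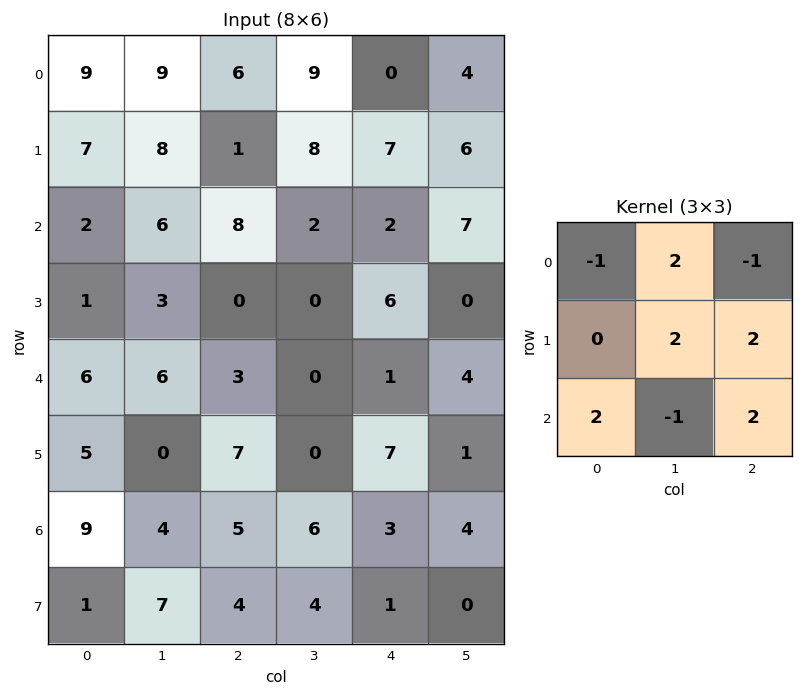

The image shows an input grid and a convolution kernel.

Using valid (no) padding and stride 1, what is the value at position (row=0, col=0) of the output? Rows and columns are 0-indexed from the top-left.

The receptive field on the input at this output position is [9 9 6 / 7 8 1 / 2 6 8]. Elementwise product with the kernel and sum: 9·-1 + 9·2 + 6·-1 + 8·2 + 1·2 + 2·2 + 6·-1 + 8·2.

35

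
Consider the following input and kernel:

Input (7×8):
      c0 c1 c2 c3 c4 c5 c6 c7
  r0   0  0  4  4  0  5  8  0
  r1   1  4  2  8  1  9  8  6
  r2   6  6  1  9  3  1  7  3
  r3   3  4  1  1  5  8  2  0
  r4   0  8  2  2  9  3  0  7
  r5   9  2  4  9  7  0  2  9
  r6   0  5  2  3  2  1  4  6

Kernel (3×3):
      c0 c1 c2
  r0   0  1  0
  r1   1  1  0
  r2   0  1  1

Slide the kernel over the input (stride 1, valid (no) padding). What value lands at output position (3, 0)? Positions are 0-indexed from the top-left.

18

The receptive field on the input at this output position is [3 4 1 / 0 8 2 / 9 2 4]. Elementwise product with the kernel and sum: 4·1 + 0·1 + 8·1 + 2·1 + 4·1.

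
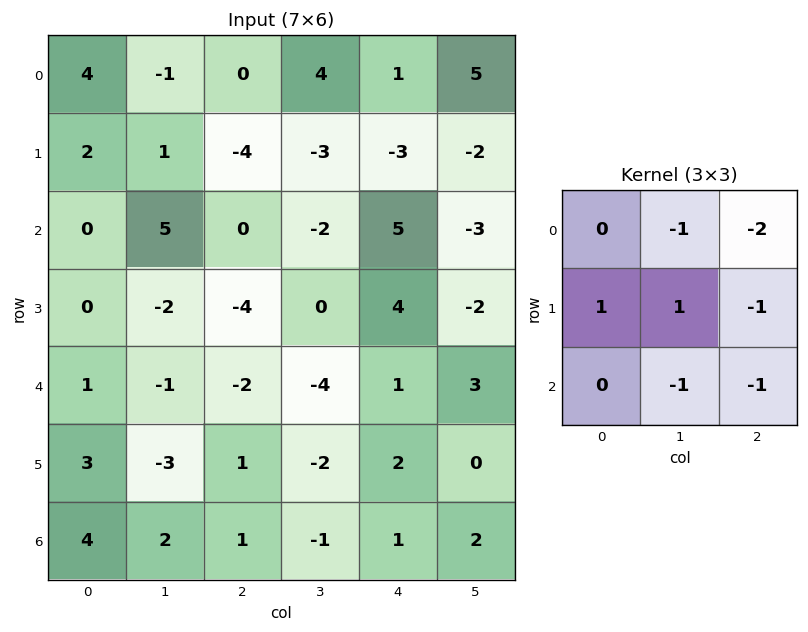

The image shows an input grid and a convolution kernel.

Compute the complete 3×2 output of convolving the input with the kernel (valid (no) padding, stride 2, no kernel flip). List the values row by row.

Output[0,0]: The receptive field on the input at this output position is [4 -1 0 / 2 1 -4 / 0 5 0]. Elementwise product with the kernel and sum: -1·-1 + 0·-2 + 2·1 + 1·1 + -4·-1 + 5·-1 + 0·-1.
Output[0,1]: The receptive field on the input at this output position is [0 4 1 / -4 -3 -3 / 0 -2 5]. Elementwise product with the kernel and sum: 4·-1 + 1·-2 + -4·1 + -3·1 + -3·-1 + -2·-1 + 5·-1.

3 -13
0 -13
1 -1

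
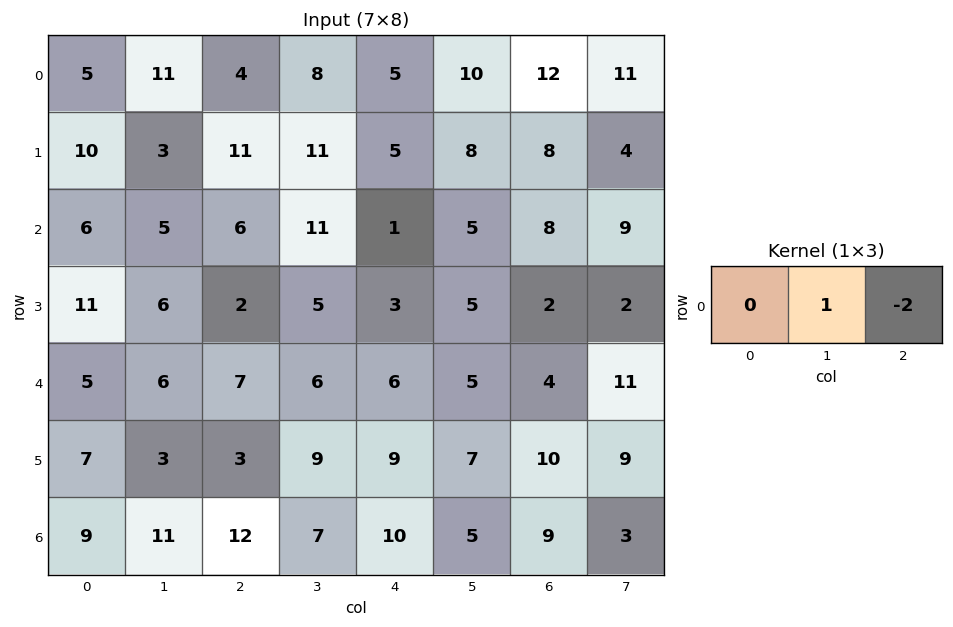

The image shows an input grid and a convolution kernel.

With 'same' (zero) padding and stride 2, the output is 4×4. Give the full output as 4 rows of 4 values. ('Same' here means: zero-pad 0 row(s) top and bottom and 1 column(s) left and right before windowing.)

-17 -12 -15 -10
-4 -16 -9 -10
-7 -5 -4 -18
-13 -2 0 3

Output[0,0]: The receptive field on the zero-padded input at this output position is [0 5 11]. Elementwise product with the kernel and sum: 5·1 + 11·-2.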